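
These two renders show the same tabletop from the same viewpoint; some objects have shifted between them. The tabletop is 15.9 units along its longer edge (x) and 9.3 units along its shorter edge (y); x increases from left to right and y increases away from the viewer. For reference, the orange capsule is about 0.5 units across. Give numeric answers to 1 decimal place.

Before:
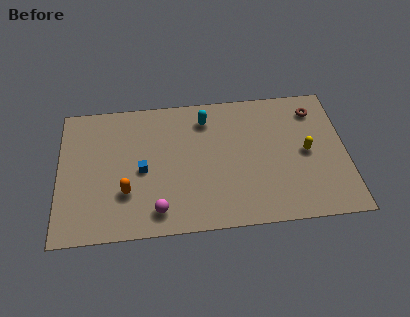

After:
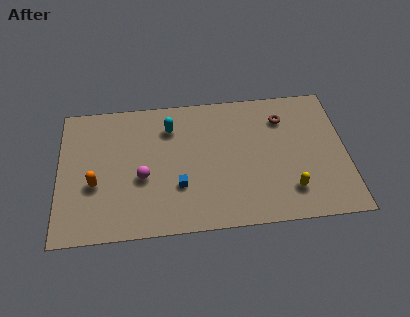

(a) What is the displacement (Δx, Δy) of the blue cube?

(2.0, -1.3)

The blue cube was at about (4.6, 4.3) and moved to about (6.6, 3.0).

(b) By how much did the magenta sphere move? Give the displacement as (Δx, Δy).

(-0.8, 2.3)

The magenta sphere started near (5.4, 1.5) and ended near (4.6, 3.8).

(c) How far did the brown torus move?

1.8

From (14.3, 7.5) to (12.5, 7.1), the brown torus covered √(1.8² + 0.4²) ≈ 1.8 units.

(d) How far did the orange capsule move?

1.8

The orange capsule was near (3.7, 2.9) before and (2.0, 3.6) after, so it travelled √(1.7² + 0.7²) ≈ 1.8 units.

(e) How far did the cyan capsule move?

2.0

The cyan capsule was near (8.2, 7.5) before and (6.2, 7.1) after, so it travelled √(2.0² + 0.4²) ≈ 2.0 units.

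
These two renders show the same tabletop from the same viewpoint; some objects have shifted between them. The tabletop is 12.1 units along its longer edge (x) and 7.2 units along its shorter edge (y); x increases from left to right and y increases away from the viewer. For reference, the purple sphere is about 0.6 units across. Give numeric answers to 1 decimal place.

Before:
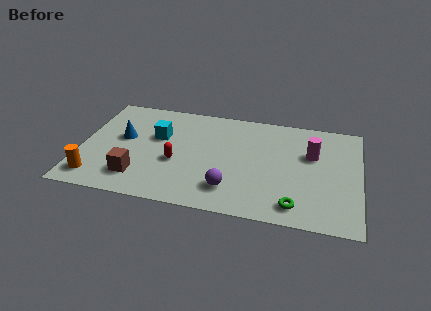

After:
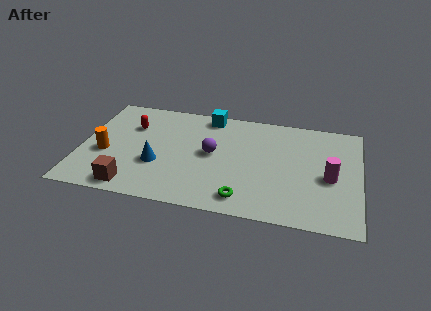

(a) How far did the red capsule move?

3.0

The red capsule was near (4.2, 2.9) before and (2.1, 5.0) after, so it travelled √(2.1² + 2.1²) ≈ 3.0 units.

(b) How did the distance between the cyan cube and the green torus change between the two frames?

-1.4

Before: roughly 7.0 units apart; after: 5.6. That's 1.4 units closer together.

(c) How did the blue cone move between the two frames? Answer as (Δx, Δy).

(1.6, -1.5)

From the two frames, the blue cone sits at roughly (1.8, 4.1) before and (3.4, 2.6) after.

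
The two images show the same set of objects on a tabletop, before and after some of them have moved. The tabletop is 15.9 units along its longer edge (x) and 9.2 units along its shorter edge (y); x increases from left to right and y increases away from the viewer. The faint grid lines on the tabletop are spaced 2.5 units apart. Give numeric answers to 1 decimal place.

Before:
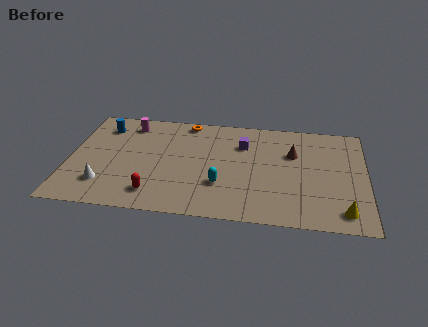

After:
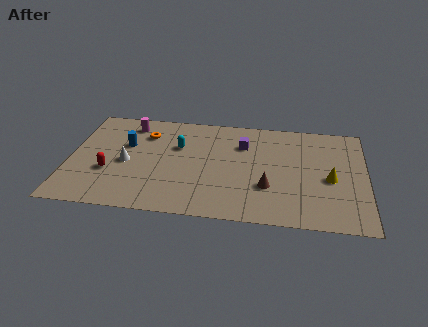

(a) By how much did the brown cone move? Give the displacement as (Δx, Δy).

(-1.3, -3.1)

The brown cone started near (12.0, 6.1) and ended near (10.7, 3.0).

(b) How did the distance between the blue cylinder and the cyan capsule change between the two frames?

-5.0

Before: roughly 7.8 units apart; after: 2.8. That's 5.0 units closer together.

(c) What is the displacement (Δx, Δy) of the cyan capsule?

(-2.4, 3.1)

The cyan capsule started near (8.2, 2.9) and ended near (5.8, 6.0).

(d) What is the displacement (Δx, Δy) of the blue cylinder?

(1.3, -1.5)

The blue cylinder was at about (1.7, 7.3) and moved to about (3.0, 5.8).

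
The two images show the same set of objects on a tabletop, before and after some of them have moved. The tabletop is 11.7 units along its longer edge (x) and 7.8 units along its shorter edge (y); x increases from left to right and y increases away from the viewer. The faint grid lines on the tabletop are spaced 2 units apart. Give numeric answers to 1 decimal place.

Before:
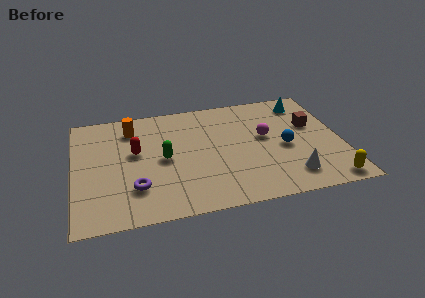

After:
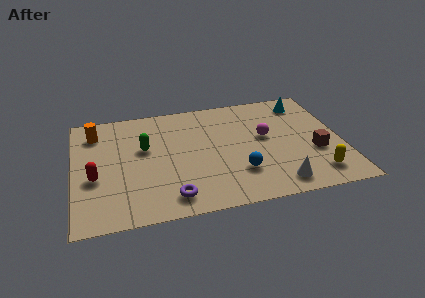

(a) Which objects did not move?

the cyan cone and the magenta sphere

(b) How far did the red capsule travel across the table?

2.3

From (2.7, 4.5) to (0.9, 3.1), the red capsule covered √(1.8² + 1.4²) ≈ 2.3 units.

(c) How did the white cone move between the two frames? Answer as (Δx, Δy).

(-0.6, -0.4)

The white cone was at about (9.3, 1.5) and moved to about (8.7, 1.1).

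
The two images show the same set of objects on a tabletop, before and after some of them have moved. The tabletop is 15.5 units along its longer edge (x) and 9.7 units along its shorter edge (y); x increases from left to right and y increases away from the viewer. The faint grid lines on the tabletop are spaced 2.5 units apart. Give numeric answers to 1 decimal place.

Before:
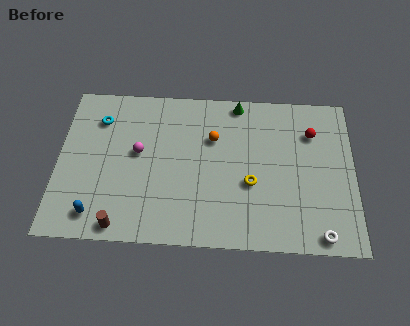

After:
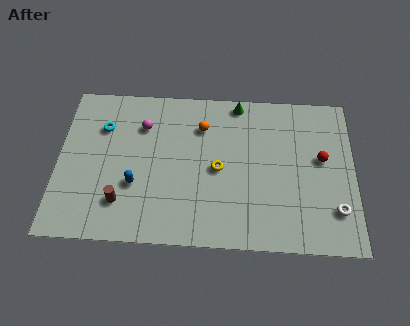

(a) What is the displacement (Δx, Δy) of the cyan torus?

(0.2, -0.5)

The cyan torus was at about (2.1, 7.4) and moved to about (2.3, 6.9).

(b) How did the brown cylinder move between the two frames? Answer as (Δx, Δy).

(0.0, 1.4)

The brown cylinder started near (3.4, 0.9) and ended near (3.4, 2.3).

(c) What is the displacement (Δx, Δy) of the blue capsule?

(2.0, 1.9)

From the two frames, the blue capsule sits at roughly (2.1, 1.5) before and (4.1, 3.4) after.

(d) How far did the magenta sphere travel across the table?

1.7

The magenta sphere moved from about (4.2, 5.4) to (4.4, 7.1), a distance of √(0.2² + 1.7²) ≈ 1.7.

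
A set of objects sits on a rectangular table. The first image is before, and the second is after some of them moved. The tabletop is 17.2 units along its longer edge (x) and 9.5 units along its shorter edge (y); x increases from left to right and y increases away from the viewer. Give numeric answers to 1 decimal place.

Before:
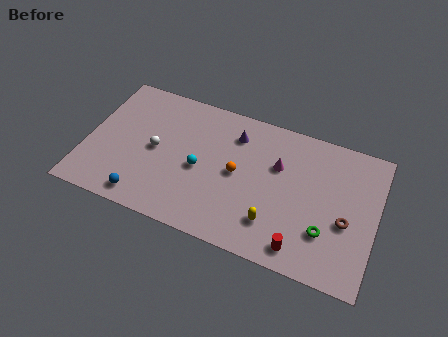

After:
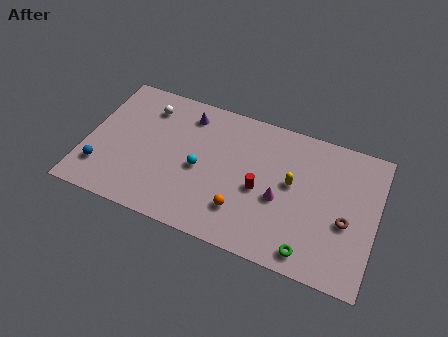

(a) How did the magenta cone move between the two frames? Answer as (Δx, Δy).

(0.3, -2.2)

From the two frames, the magenta cone sits at roughly (11.3, 6.2) before and (11.6, 4.0) after.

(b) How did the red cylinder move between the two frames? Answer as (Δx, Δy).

(-2.7, 2.9)

The red cylinder was at about (13.1, 1.3) and moved to about (10.4, 4.2).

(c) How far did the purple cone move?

2.9

The purple cone moved from about (8.6, 7.4) to (5.7, 7.8), a distance of √(2.9² + 0.4²) ≈ 2.9.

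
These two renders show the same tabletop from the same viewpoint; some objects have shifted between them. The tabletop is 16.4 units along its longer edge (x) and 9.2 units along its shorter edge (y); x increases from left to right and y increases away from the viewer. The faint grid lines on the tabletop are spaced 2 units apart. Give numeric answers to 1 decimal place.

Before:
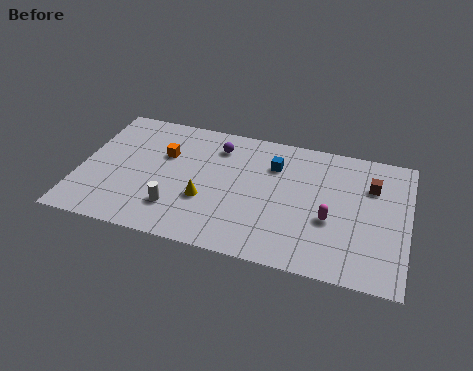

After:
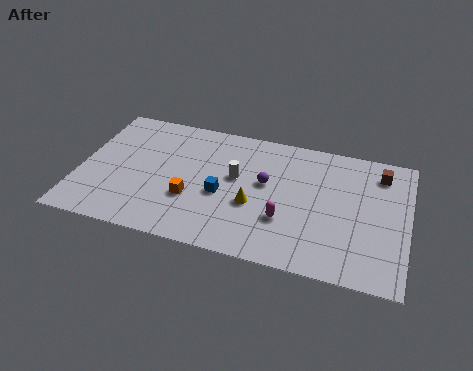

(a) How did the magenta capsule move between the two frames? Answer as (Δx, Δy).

(-2.2, -0.6)

From the two frames, the magenta capsule sits at roughly (12.6, 3.6) before and (10.4, 3.0) after.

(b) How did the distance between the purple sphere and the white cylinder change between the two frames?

-3.8

The distance was about 5.3 in the first image and 1.5 in the second, so they moved 3.8 units closer together.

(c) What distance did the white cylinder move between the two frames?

4.1

From (5.0, 2.3) to (7.8, 5.3), the white cylinder covered √(2.8² + 3.0²) ≈ 4.1 units.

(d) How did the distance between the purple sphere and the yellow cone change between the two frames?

-2.2

Before: roughly 4.0 units apart; after: 1.8. That's 2.2 units closer together.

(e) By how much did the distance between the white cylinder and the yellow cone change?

+0.3

Before: roughly 1.7 units apart; after: 2.0. That's 0.3 units further apart.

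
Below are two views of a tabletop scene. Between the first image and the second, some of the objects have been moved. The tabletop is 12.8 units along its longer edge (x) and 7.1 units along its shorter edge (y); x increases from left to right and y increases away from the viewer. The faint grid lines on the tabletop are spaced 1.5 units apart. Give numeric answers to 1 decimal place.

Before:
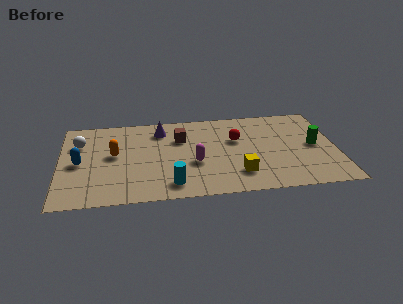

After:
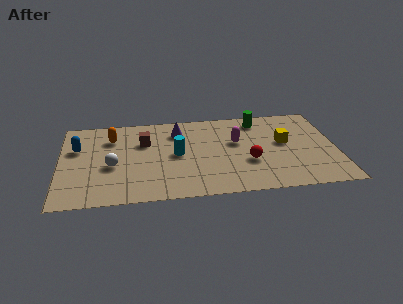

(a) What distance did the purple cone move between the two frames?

0.8

The purple cone moved from about (4.7, 5.7) to (5.5, 5.5), a distance of √(0.8² + 0.2²) ≈ 0.8.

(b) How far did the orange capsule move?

1.4

From (2.5, 3.9) to (2.4, 5.3), the orange capsule covered √(0.1² + 1.4²) ≈ 1.4 units.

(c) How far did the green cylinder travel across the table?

3.5

The green cylinder moved from about (11.8, 3.6) to (9.3, 6.0), a distance of √(2.5² + 2.4²) ≈ 3.5.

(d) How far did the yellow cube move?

3.2

From (8.2, 1.7) to (10.4, 4.0), the yellow cube covered √(2.2² + 2.3²) ≈ 3.2 units.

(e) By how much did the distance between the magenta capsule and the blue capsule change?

+2.1

Before: roughly 5.3 units apart; after: 7.4. That's 2.1 units further apart.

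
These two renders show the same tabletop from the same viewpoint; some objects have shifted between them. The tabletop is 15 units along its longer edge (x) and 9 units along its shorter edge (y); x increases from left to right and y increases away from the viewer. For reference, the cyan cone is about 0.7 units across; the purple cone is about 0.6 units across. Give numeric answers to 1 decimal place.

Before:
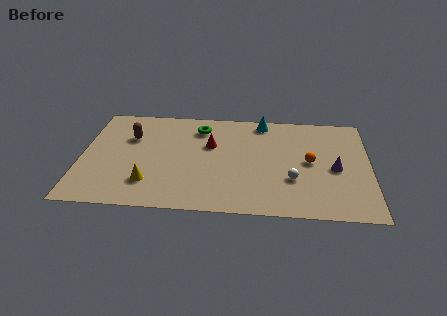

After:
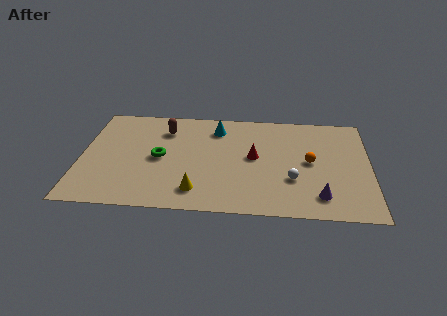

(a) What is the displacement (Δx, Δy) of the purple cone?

(-0.8, -2.4)

The purple cone was at about (13.2, 4.1) and moved to about (12.4, 1.7).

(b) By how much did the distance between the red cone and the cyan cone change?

-0.4

They were about 3.5 units apart before and 3.1 after — 0.4 units closer together.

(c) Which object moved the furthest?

the green torus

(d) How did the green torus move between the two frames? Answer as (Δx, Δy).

(-2.0, -2.8)

The green torus started near (6.1, 7.2) and ended near (4.1, 4.4).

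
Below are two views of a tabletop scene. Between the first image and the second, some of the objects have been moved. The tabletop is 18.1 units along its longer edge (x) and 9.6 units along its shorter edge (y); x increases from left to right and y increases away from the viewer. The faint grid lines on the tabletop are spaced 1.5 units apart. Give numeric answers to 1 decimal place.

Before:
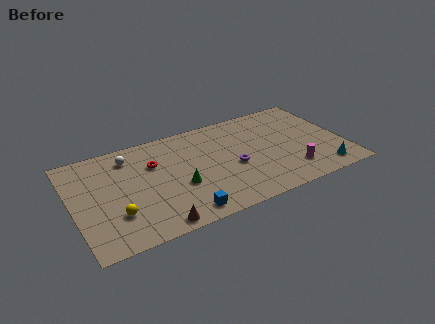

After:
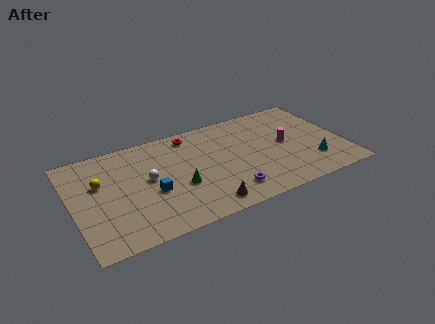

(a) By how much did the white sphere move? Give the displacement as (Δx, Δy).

(1.0, -2.6)

The white sphere was at about (4.0, 7.8) and moved to about (5.0, 5.2).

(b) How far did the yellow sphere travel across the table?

3.4

From (2.6, 2.8) to (1.9, 6.1), the yellow sphere covered √(0.7² + 3.3²) ≈ 3.4 units.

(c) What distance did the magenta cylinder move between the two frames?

2.8

From (14.3, 2.2) to (14.3, 5.0), the magenta cylinder covered √(0.0² + 2.8²) ≈ 2.8 units.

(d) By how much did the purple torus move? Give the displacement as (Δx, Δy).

(-0.6, -2.2)

The purple torus started near (10.6, 4.1) and ended near (10.0, 1.9).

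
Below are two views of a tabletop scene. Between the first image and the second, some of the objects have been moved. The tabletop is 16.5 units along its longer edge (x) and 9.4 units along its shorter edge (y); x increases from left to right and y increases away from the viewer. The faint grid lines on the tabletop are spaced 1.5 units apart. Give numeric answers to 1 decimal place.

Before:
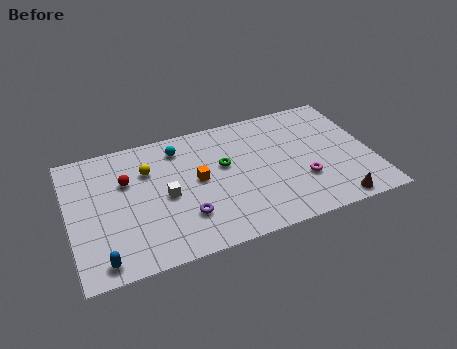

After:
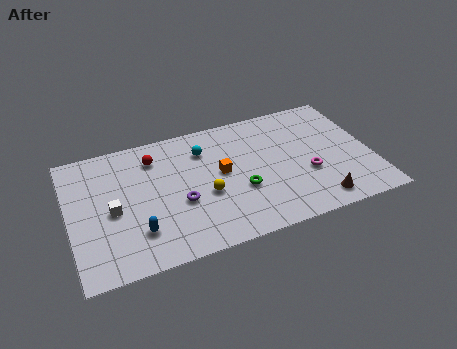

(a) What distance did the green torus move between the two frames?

2.2

From (8.5, 5.6) to (9.2, 3.5), the green torus covered √(0.7² + 2.1²) ≈ 2.2 units.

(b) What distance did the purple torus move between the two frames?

1.1

The purple torus moved from about (6.1, 2.6) to (5.9, 3.7), a distance of √(0.2² + 1.1²) ≈ 1.1.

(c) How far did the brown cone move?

1.0

From (14.1, 0.9) to (13.2, 1.3), the brown cone covered √(0.9² + 0.4²) ≈ 1.0 units.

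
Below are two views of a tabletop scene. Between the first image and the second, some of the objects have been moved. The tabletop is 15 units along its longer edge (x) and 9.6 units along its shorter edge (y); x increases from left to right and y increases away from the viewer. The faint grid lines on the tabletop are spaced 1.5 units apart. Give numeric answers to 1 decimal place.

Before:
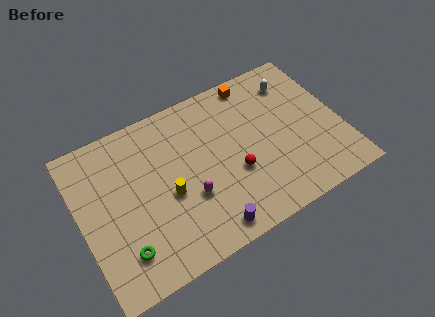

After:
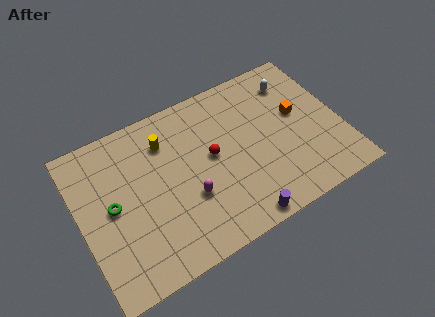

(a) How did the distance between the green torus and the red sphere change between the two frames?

-1.1

They were about 6.9 units apart before and 5.8 after — 1.1 units closer together.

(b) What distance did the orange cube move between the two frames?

3.7

The orange cube moved from about (10.6, 8.6) to (12.7, 5.5), a distance of √(2.1² + 3.1²) ≈ 3.7.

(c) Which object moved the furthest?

the orange cube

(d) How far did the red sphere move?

1.9

The red sphere was near (8.7, 3.6) before and (7.6, 5.2) after, so it travelled √(1.1² + 1.6²) ≈ 1.9 units.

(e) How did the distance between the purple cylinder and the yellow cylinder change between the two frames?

+3.8

They were about 3.5 units apart before and 7.3 after — 3.8 units further apart.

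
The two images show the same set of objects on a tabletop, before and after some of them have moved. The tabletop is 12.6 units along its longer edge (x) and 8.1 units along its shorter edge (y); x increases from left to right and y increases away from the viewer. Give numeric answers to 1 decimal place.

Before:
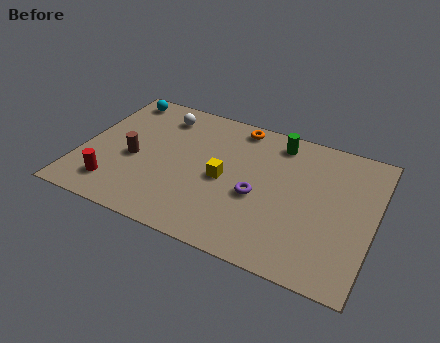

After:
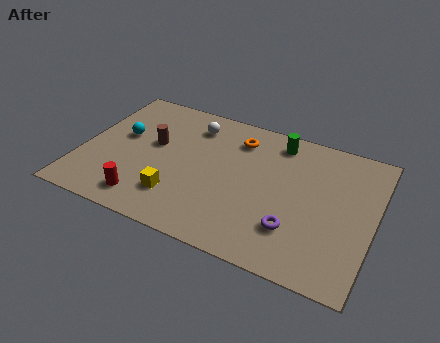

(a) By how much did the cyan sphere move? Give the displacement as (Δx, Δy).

(0.5, -2.4)

The cyan sphere started near (1.1, 7.1) and ended near (1.6, 4.7).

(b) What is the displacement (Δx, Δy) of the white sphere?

(1.4, -0.1)

From the two frames, the white sphere sits at roughly (3.1, 6.6) before and (4.5, 6.5) after.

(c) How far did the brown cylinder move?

1.4

From (2.3, 3.5) to (3.0, 4.7), the brown cylinder covered √(0.7² + 1.2²) ≈ 1.4 units.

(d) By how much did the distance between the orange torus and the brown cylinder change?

-1.6

They were about 5.5 units apart before and 3.9 after — 1.6 units closer together.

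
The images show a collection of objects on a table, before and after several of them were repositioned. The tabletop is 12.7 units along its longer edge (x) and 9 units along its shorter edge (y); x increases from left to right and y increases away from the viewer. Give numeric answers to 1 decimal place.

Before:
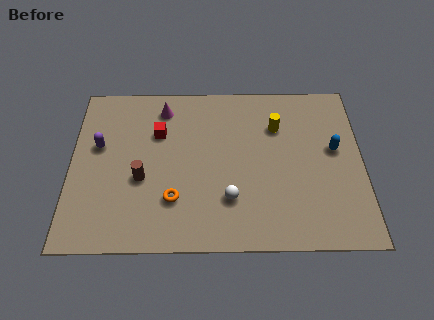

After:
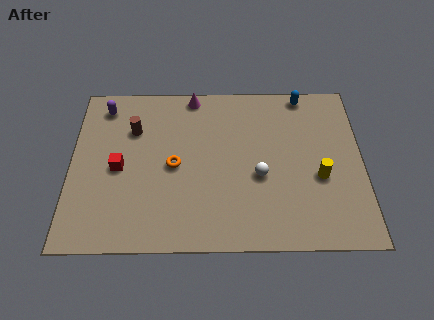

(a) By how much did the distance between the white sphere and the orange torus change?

+1.3

They were about 2.4 units apart before and 3.7 after — 1.3 units further apart.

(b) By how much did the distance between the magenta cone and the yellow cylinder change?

+2.1

Before: roughly 5.1 units apart; after: 7.2. That's 2.1 units further apart.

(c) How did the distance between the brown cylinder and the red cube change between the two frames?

-0.4

They were about 2.6 units apart before and 2.2 after — 0.4 units closer together.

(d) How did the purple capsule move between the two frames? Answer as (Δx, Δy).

(0.2, 2.2)

The purple capsule started near (1.2, 5.4) and ended near (1.4, 7.6).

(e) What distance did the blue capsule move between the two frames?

3.4

The blue capsule was near (11.5, 5.1) before and (10.2, 8.2) after, so it travelled √(1.3² + 3.1²) ≈ 3.4 units.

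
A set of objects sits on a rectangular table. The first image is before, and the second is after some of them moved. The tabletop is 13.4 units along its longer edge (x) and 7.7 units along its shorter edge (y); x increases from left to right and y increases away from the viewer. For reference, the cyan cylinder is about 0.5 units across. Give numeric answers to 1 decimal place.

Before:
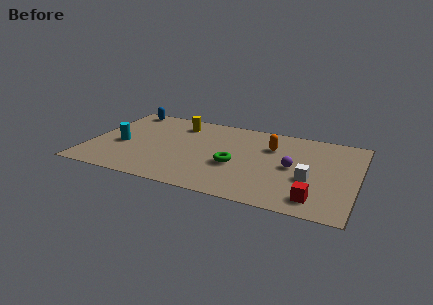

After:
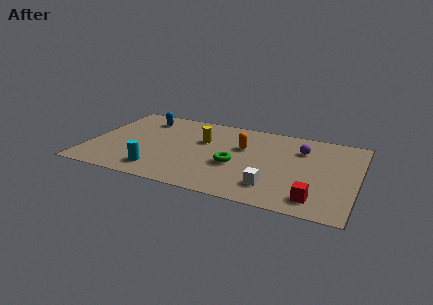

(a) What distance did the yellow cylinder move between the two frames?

1.9

The yellow cylinder moved from about (4.2, 6.2) to (5.6, 4.9), a distance of √(1.4² + 1.3²) ≈ 1.9.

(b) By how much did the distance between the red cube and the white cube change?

+0.4

The distance was about 1.7 in the first image and 2.1 in the second, so they moved 0.4 units further apart.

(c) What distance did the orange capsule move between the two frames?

1.5

The orange capsule was near (9.0, 5.4) before and (7.6, 4.9) after, so it travelled √(1.4² + 0.5²) ≈ 1.5 units.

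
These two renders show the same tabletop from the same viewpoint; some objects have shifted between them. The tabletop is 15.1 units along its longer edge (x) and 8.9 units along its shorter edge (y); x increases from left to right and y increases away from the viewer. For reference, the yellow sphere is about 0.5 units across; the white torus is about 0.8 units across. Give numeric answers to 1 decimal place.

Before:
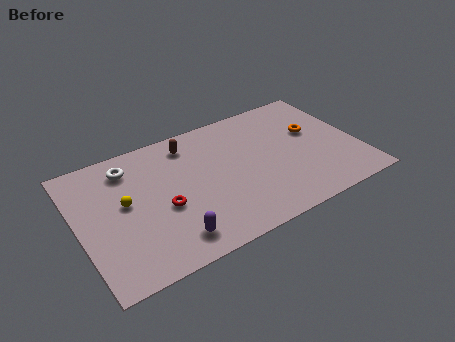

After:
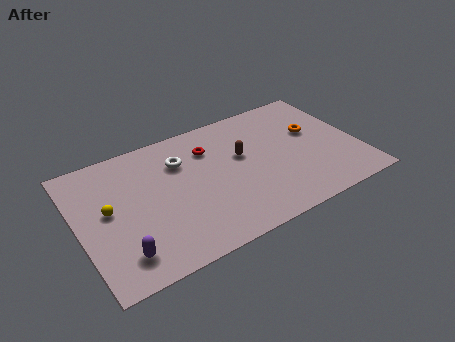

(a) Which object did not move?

the orange torus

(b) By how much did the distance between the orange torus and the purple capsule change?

+2.3

Before: roughly 9.3 units apart; after: 11.6. That's 2.3 units further apart.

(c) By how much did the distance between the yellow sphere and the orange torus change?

+0.9

The distance was about 10.4 in the first image and 11.3 in the second, so they moved 0.9 units further apart.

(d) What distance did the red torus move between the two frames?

4.1

From (4.4, 3.7) to (7.3, 6.6), the red torus covered √(2.9² + 2.9²) ≈ 4.1 units.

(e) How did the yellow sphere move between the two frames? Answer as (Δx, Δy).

(-0.9, -0.1)

From the two frames, the yellow sphere sits at roughly (2.5, 4.9) before and (1.6, 4.8) after.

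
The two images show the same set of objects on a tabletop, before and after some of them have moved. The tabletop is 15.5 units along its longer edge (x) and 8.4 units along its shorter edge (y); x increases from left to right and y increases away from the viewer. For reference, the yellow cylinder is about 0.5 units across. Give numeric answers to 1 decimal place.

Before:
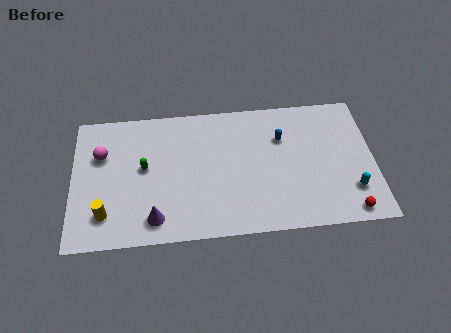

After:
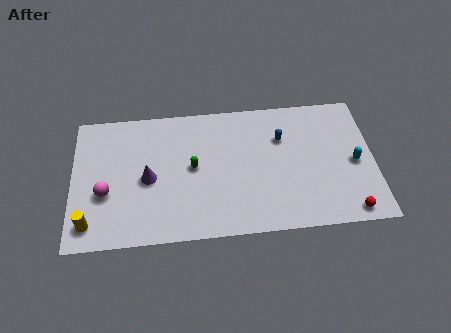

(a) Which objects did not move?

the blue capsule and the red sphere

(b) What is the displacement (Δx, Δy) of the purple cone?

(-0.3, 2.5)

From the two frames, the purple cone sits at roughly (4.2, 1.4) before and (3.9, 3.9) after.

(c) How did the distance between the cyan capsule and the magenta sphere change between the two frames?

-0.4

Before: roughly 13.2 units apart; after: 12.8. That's 0.4 units closer together.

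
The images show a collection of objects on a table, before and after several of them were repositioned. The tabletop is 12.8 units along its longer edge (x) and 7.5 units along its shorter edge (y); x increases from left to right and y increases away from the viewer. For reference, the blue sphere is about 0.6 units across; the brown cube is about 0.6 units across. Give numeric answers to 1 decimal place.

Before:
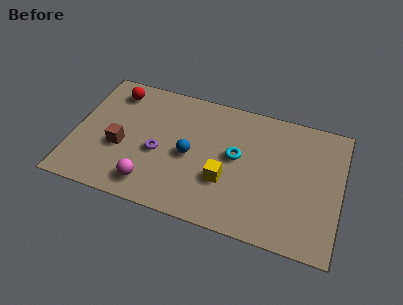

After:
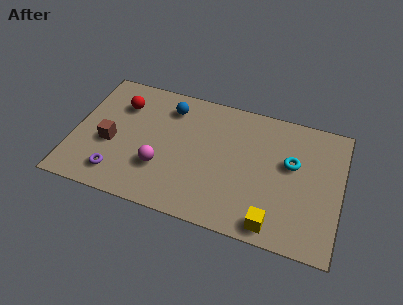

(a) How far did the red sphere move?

0.8

The red sphere was near (1.7, 6.2) before and (2.1, 5.5) after, so it travelled √(0.4² + 0.7²) ≈ 0.8 units.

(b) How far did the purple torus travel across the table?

2.5

The purple torus moved from about (4.1, 3.2) to (2.3, 1.4), a distance of √(1.8² + 1.8²) ≈ 2.5.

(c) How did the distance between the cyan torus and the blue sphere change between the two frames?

+3.9

They were about 2.3 units apart before and 6.2 after — 3.9 units further apart.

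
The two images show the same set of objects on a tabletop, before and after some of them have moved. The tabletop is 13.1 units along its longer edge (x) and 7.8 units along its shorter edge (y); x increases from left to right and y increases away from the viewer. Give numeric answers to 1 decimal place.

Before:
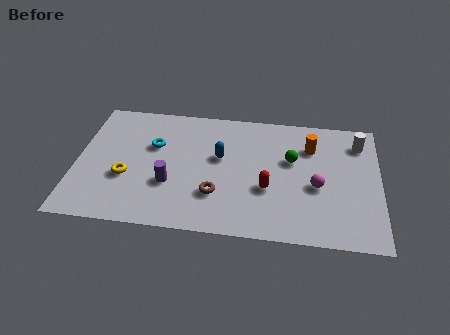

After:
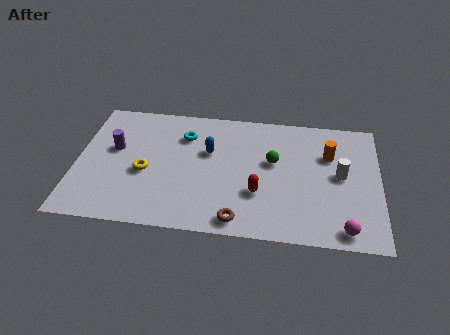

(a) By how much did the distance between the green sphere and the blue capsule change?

-0.3

Before: roughly 3.1 units apart; after: 2.8. That's 0.3 units closer together.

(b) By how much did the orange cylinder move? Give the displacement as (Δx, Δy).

(0.8, -0.4)

The orange cylinder started near (10.1, 5.7) and ended near (10.9, 5.3).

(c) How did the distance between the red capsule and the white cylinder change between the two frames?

-1.3

Before: roughly 5.1 units apart; after: 3.8. That's 1.3 units closer together.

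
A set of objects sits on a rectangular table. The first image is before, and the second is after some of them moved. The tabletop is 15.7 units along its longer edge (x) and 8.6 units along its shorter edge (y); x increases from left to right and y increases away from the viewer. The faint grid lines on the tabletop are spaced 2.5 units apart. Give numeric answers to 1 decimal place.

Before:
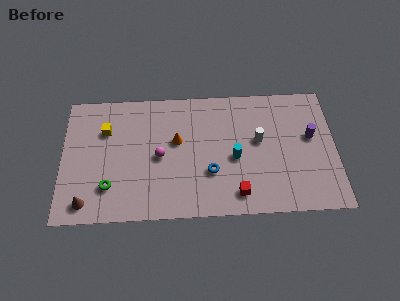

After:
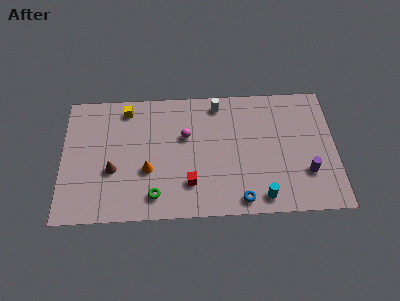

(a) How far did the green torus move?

2.7

The green torus was near (2.7, 2.2) before and (5.3, 1.5) after, so it travelled √(2.6² + 0.7²) ≈ 2.7 units.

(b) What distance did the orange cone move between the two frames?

2.5

The orange cone was near (6.6, 5.1) before and (4.9, 3.2) after, so it travelled √(1.7² + 1.9²) ≈ 2.5 units.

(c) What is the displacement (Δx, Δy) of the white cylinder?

(-2.3, 2.6)

The white cylinder was at about (11.3, 4.9) and moved to about (9.0, 7.5).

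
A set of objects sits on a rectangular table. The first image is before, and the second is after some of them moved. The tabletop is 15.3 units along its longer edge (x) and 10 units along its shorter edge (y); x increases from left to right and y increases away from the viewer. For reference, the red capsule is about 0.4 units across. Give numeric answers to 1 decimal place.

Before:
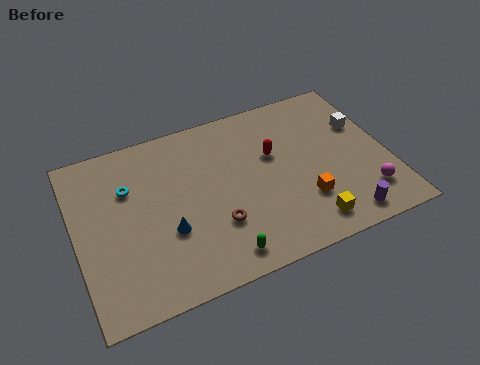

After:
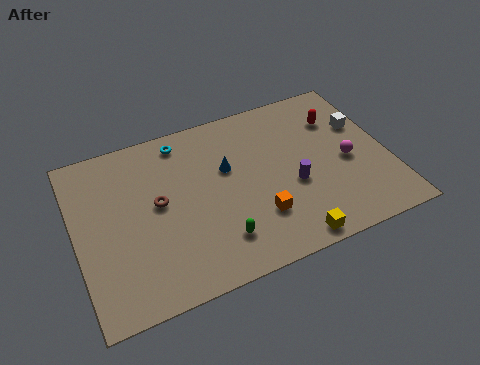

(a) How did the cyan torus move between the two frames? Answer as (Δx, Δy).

(2.8, 1.9)

The cyan torus started near (2.7, 6.8) and ended near (5.5, 8.7).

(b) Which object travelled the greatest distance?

the blue cone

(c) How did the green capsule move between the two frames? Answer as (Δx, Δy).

(0.0, 0.9)

From the two frames, the green capsule sits at roughly (6.6, 1.3) before and (6.6, 2.2) after.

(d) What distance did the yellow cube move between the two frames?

1.2

The yellow cube was near (10.9, 1.5) before and (9.9, 0.9) after, so it travelled √(1.0² + 0.6²) ≈ 1.2 units.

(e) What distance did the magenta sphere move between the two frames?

2.4

The magenta sphere was near (13.9, 2.2) before and (13.3, 4.5) after, so it travelled √(0.6² + 2.3²) ≈ 2.4 units.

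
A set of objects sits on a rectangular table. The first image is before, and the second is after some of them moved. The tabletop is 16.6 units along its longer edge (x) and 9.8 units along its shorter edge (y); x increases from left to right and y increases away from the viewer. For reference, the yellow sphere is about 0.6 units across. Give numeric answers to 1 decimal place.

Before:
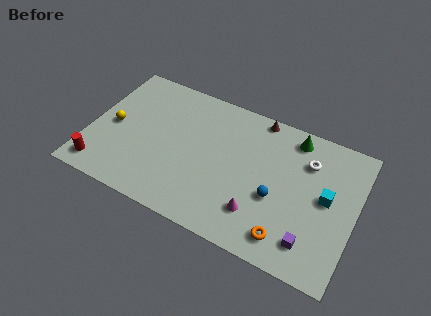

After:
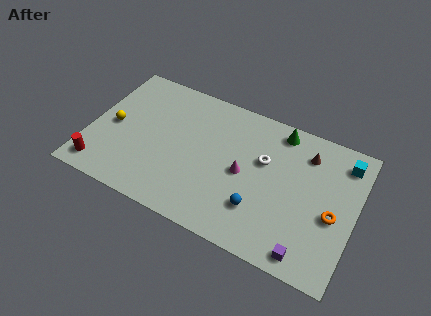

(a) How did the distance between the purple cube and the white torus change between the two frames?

+0.6

They were about 5.4 units apart before and 6.0 after — 0.6 units further apart.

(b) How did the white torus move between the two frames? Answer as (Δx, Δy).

(-2.6, -1.1)

The white torus started near (13.4, 7.2) and ended near (10.8, 6.1).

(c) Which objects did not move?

the yellow sphere and the red cylinder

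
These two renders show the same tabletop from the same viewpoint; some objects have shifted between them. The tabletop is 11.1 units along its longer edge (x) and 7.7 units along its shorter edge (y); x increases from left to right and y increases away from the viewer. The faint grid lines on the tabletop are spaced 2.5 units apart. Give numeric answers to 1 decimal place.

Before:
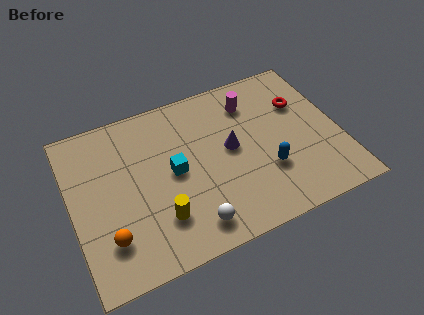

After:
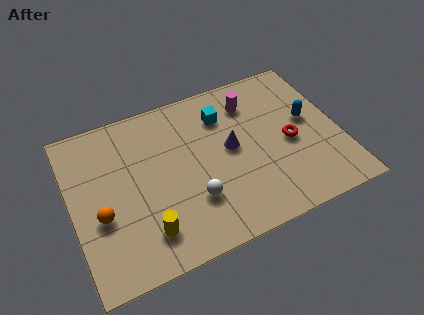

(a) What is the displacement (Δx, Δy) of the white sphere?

(0.2, 1.1)

From the two frames, the white sphere sits at roughly (4.6, 1.2) before and (4.8, 2.3) after.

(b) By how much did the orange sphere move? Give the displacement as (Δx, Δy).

(-0.2, 1.1)

The orange sphere started near (1.3, 1.9) and ended near (1.1, 3.0).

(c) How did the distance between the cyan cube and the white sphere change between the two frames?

+1.2

Before: roughly 2.7 units apart; after: 3.9. That's 1.2 units further apart.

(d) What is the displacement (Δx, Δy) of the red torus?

(-0.7, -1.7)

From the two frames, the red torus sits at roughly (9.7, 5.2) before and (9.0, 3.5) after.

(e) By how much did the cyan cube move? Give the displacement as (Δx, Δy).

(2.3, 1.9)

From the two frames, the cyan cube sits at roughly (4.2, 3.9) before and (6.5, 5.8) after.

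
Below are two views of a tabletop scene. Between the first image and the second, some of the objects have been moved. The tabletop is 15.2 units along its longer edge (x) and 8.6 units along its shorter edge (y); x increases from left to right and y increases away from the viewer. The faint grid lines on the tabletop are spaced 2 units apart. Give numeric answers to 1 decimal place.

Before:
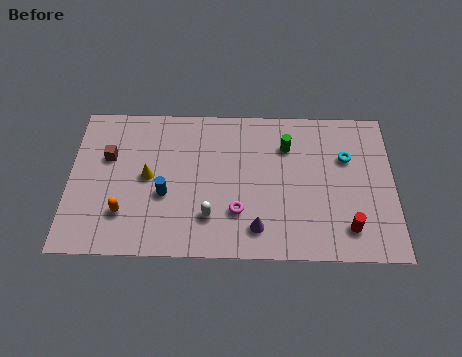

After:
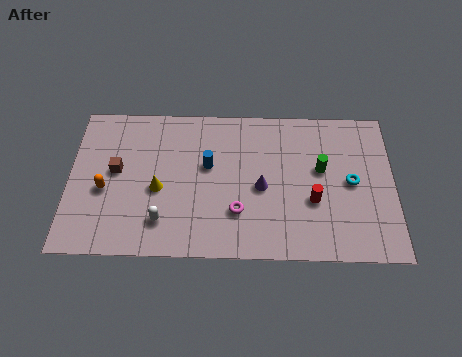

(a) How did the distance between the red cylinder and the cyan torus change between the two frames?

-1.9

They were about 4.0 units apart before and 2.1 after — 1.9 units closer together.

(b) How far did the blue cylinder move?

2.6

The blue cylinder was near (4.5, 3.4) before and (6.5, 5.1) after, so it travelled √(2.0² + 1.7²) ≈ 2.6 units.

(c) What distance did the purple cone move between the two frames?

2.3

From (8.8, 1.6) to (9.0, 3.9), the purple cone covered √(0.2² + 2.3²) ≈ 2.3 units.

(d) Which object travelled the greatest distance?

the blue cylinder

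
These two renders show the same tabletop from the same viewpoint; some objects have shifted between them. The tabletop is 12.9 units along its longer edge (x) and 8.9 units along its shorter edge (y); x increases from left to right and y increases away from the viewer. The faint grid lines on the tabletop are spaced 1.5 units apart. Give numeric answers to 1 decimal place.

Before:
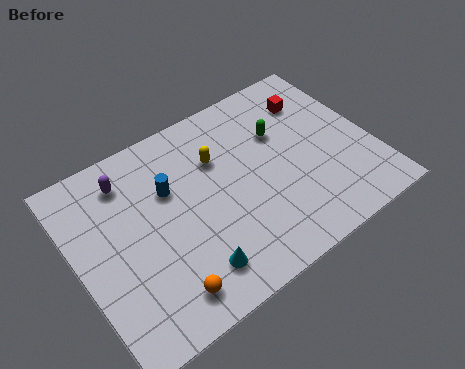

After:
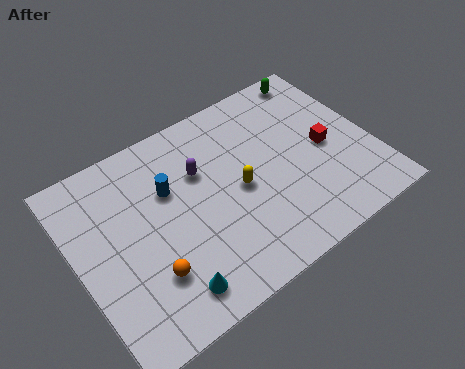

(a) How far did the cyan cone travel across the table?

1.1

The cyan cone was near (4.4, 1.7) before and (3.3, 1.4) after, so it travelled √(1.1² + 0.3²) ≈ 1.1 units.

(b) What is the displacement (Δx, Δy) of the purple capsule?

(3.0, -1.3)

The purple capsule was at about (2.6, 7.2) and moved to about (5.6, 5.9).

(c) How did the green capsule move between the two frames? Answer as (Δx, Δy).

(2.2, 2.1)

From the two frames, the green capsule sits at roughly (9.2, 5.9) before and (11.4, 8.0) after.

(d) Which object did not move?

the blue cylinder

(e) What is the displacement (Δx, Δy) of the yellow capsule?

(0.6, -1.9)

The yellow capsule started near (6.4, 6.1) and ended near (7.0, 4.2).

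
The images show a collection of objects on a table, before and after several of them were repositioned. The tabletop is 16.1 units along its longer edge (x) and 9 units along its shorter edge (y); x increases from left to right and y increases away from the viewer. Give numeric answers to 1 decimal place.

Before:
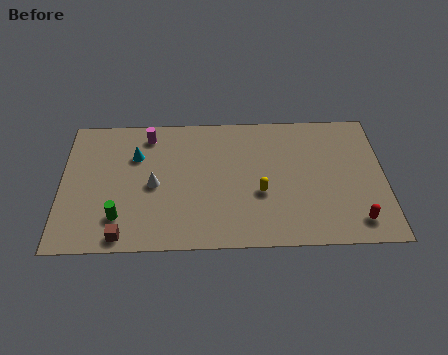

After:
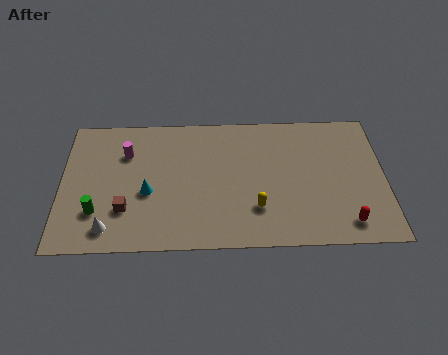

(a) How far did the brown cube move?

1.7

The brown cube moved from about (3.1, 0.9) to (3.2, 2.6), a distance of √(0.1² + 1.7²) ≈ 1.7.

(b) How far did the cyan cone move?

2.6

The cyan cone was near (3.7, 6.2) before and (4.3, 3.7) after, so it travelled √(0.6² + 2.5²) ≈ 2.6 units.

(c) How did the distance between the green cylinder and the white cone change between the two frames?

-1.4

The distance was about 2.7 in the first image and 1.3 in the second, so they moved 1.4 units closer together.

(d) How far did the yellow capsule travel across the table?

1.0

From (9.9, 3.5) to (9.7, 2.5), the yellow capsule covered √(0.2² + 1.0²) ≈ 1.0 units.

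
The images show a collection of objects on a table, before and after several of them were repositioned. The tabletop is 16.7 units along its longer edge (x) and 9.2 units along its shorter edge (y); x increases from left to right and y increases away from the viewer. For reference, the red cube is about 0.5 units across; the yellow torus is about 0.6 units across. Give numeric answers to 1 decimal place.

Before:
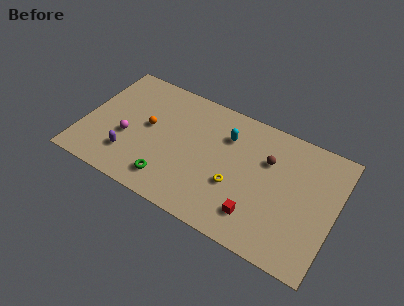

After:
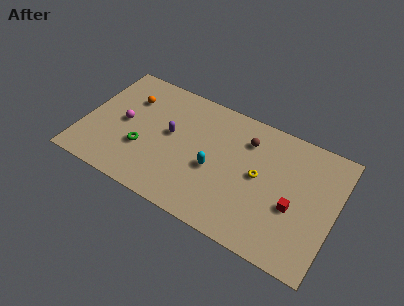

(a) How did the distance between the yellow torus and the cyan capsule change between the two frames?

-0.4

The distance was about 3.4 in the first image and 3.0 in the second, so they moved 0.4 units closer together.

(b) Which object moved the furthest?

the purple capsule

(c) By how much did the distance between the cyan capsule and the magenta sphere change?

-0.8

They were about 7.0 units apart before and 6.2 after — 0.8 units closer together.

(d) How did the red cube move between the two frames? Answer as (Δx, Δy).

(2.2, 1.7)

The red cube started near (11.9, 2.0) and ended near (14.1, 3.7).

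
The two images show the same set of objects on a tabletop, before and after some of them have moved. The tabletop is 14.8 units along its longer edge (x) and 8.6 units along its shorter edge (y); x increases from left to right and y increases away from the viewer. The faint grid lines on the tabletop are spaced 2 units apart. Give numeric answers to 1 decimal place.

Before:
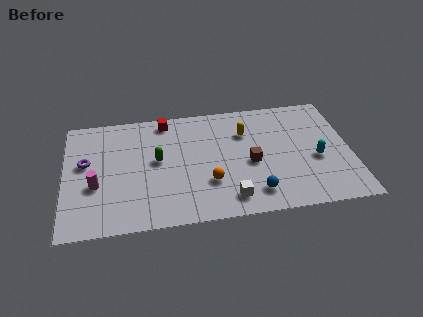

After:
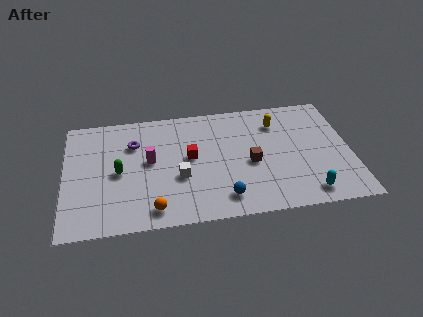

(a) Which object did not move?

the brown cube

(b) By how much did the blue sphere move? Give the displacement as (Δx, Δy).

(-1.6, -0.1)

From the two frames, the blue sphere sits at roughly (9.7, 1.6) before and (8.1, 1.5) after.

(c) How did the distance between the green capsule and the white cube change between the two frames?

-1.7

Before: roughly 4.9 units apart; after: 3.2. That's 1.7 units closer together.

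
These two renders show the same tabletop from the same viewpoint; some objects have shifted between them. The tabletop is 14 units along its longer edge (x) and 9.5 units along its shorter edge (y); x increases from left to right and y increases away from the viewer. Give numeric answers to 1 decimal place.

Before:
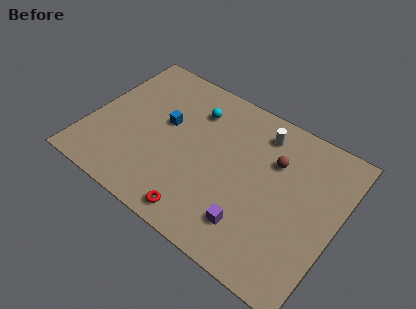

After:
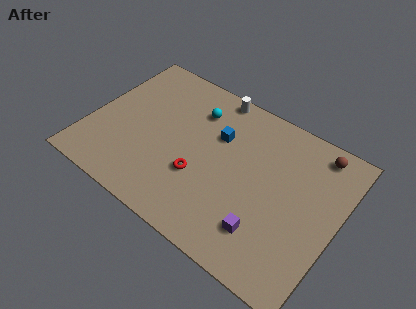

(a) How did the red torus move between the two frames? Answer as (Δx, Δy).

(-0.5, 2.2)

The red torus was at about (7.0, 1.1) and moved to about (6.5, 3.3).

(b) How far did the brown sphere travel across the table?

2.8

The brown sphere moved from about (10.2, 6.5) to (12.3, 8.3), a distance of √(2.1² + 1.8²) ≈ 2.8.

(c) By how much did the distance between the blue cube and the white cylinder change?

-3.1

Before: roughly 5.6 units apart; after: 2.5. That's 3.1 units closer together.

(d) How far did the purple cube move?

0.8

The purple cube was near (9.7, 2.1) before and (10.5, 2.2) after, so it travelled √(0.8² + 0.1²) ≈ 0.8 units.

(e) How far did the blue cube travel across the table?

3.0

From (4.1, 5.5) to (7.0, 6.3), the blue cube covered √(2.9² + 0.8²) ≈ 3.0 units.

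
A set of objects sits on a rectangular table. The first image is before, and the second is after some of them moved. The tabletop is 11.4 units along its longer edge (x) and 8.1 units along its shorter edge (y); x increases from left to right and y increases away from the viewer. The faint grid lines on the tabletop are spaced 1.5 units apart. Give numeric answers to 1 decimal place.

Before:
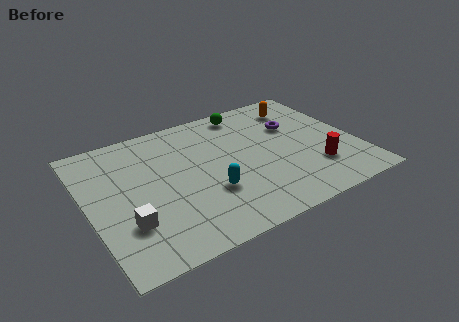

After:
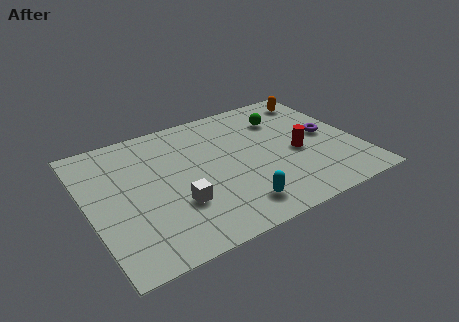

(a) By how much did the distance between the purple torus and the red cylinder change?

-1.6

The distance was about 3.1 in the first image and 1.5 in the second, so they moved 1.6 units closer together.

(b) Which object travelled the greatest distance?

the white cube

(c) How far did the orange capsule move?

0.9

The orange capsule was near (9.5, 6.5) before and (10.3, 6.8) after, so it travelled √(0.8² + 0.3²) ≈ 0.9 units.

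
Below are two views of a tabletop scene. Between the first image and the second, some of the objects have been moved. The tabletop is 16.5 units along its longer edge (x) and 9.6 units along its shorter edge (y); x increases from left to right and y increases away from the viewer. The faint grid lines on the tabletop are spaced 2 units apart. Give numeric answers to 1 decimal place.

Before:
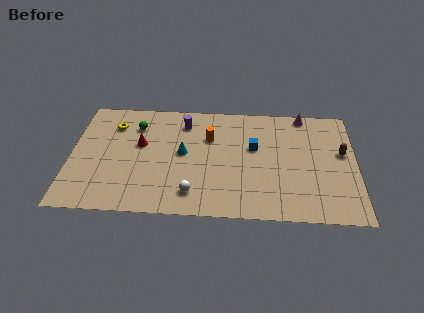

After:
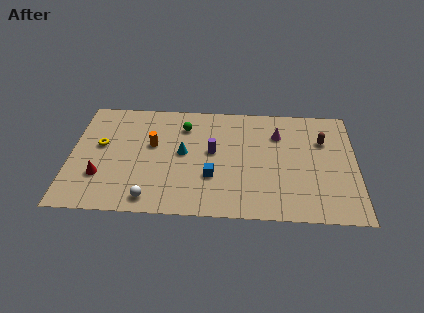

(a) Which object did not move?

the cyan cone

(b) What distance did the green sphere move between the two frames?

2.8

The green sphere was near (3.7, 7.3) before and (6.5, 7.4) after, so it travelled √(2.8² + 0.1²) ≈ 2.8 units.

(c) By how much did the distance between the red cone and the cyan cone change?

+2.6

The distance was about 2.6 in the first image and 5.2 in the second, so they moved 2.6 units further apart.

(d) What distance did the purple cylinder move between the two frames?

2.9

The purple cylinder was near (6.5, 7.7) before and (8.2, 5.3) after, so it travelled √(1.7² + 2.4²) ≈ 2.9 units.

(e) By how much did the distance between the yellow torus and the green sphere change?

+3.9

The distance was about 1.3 in the first image and 5.2 in the second, so they moved 3.9 units further apart.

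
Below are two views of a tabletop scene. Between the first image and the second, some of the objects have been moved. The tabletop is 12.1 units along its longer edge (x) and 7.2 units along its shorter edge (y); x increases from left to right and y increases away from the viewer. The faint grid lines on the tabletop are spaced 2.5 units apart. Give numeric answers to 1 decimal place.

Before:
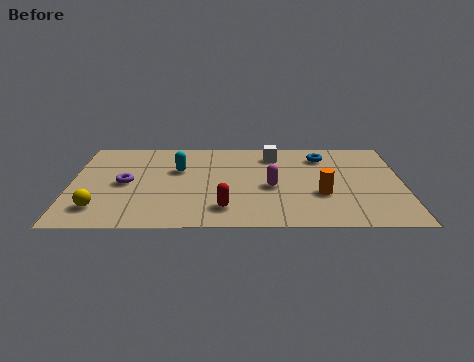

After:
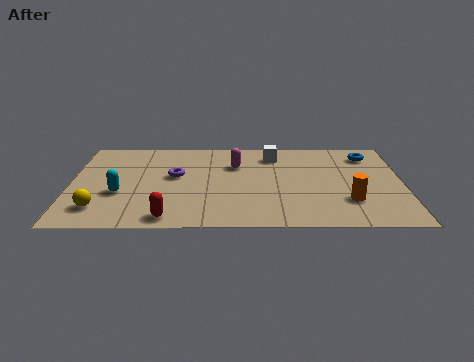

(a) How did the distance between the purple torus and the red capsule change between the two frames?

-0.8

The distance was about 4.1 in the first image and 3.3 in the second, so they moved 0.8 units closer together.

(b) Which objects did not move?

the yellow sphere and the white cube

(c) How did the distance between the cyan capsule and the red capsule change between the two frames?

-0.9

Before: roughly 3.5 units apart; after: 2.6. That's 0.9 units closer together.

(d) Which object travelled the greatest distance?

the cyan capsule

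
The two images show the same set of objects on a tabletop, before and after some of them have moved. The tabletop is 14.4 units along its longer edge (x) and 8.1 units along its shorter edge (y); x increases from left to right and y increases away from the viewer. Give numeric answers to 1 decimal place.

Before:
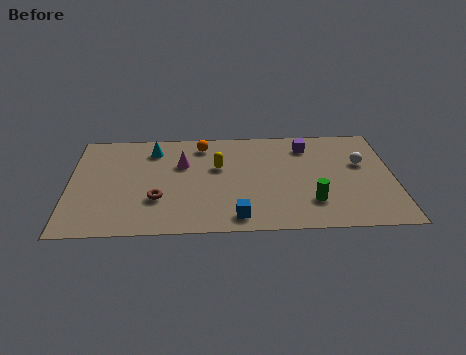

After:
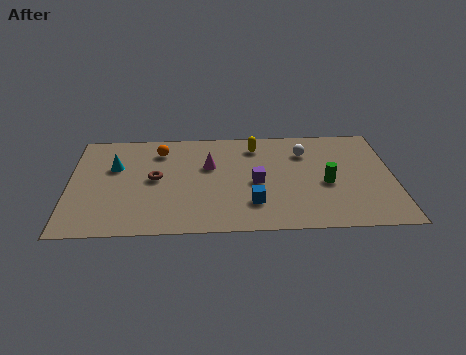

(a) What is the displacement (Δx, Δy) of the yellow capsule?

(1.7, 1.6)

The yellow capsule was at about (6.6, 5.0) and moved to about (8.3, 6.6).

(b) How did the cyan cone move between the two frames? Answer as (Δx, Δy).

(-1.7, -1.3)

From the two frames, the cyan cone sits at roughly (3.7, 6.5) before and (2.0, 5.2) after.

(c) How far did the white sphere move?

2.7

From (13.0, 5.0) to (10.5, 6.0), the white sphere covered √(2.5² + 1.0²) ≈ 2.7 units.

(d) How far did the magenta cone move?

1.2

The magenta cone moved from about (5.0, 5.3) to (6.2, 5.1), a distance of √(1.2² + 0.2²) ≈ 1.2.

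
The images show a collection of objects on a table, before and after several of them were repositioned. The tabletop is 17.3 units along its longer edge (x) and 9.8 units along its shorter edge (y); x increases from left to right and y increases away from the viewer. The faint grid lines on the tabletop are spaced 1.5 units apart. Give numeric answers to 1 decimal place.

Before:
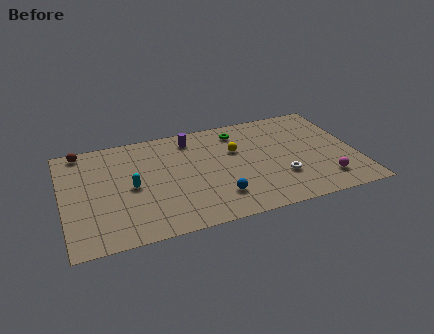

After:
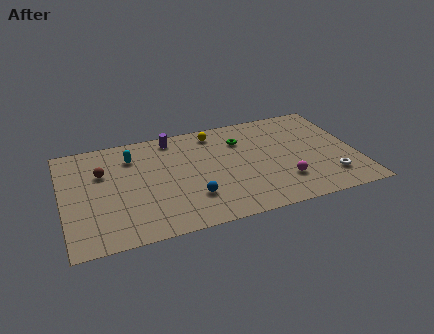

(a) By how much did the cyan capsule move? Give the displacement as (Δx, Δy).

(0.2, 2.8)

From the two frames, the cyan capsule sits at roughly (4.0, 4.7) before and (4.2, 7.5) after.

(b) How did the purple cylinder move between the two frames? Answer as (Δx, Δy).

(-1.1, 0.4)

The purple cylinder was at about (7.8, 8.2) and moved to about (6.7, 8.6).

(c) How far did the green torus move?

0.9

From (10.6, 8.1) to (10.7, 7.2), the green torus covered √(0.1² + 0.9²) ≈ 0.9 units.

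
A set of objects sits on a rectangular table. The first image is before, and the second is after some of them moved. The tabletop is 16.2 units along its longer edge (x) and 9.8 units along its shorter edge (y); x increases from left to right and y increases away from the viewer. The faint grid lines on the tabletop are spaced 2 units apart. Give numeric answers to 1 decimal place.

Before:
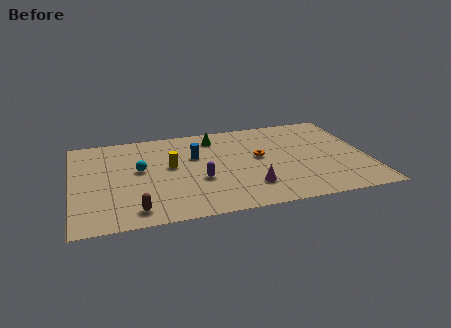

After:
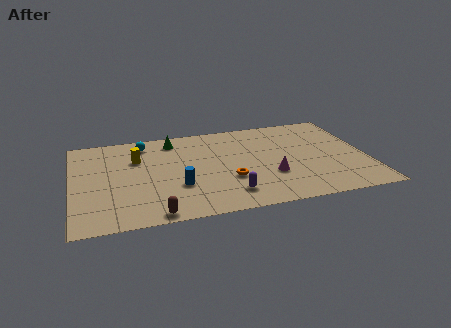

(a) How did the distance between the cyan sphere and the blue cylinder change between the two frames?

+2.0

Before: roughly 3.2 units apart; after: 5.2. That's 2.0 units further apart.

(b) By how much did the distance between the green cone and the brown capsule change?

-0.6

Before: roughly 8.2 units apart; after: 7.6. That's 0.6 units closer together.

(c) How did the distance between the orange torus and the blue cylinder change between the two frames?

-0.8

They were about 3.6 units apart before and 2.8 after — 0.8 units closer together.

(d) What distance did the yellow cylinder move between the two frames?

2.2

The yellow cylinder was near (5.4, 5.5) before and (3.6, 6.7) after, so it travelled √(1.8² + 1.2²) ≈ 2.2 units.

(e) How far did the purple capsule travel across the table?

2.3

The purple capsule moved from about (6.9, 3.7) to (8.4, 1.9), a distance of √(1.5² + 1.8²) ≈ 2.3.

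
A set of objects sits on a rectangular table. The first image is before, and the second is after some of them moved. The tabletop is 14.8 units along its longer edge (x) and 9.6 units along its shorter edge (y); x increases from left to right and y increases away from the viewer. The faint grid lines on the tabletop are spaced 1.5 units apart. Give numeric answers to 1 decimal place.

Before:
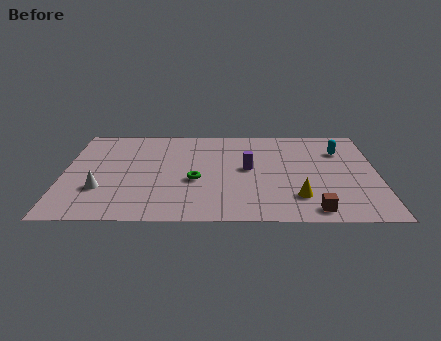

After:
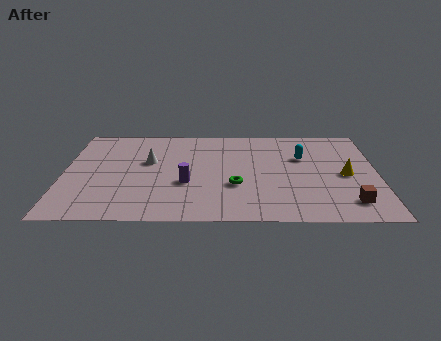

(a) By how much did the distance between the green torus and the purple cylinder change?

-0.5

They were about 2.8 units apart before and 2.3 after — 0.5 units closer together.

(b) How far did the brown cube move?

1.8

The brown cube moved from about (11.7, 1.1) to (13.4, 1.8), a distance of √(1.7² + 0.7²) ≈ 1.8.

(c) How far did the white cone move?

3.6

From (1.8, 3.0) to (4.0, 5.8), the white cone covered √(2.2² + 2.8²) ≈ 3.6 units.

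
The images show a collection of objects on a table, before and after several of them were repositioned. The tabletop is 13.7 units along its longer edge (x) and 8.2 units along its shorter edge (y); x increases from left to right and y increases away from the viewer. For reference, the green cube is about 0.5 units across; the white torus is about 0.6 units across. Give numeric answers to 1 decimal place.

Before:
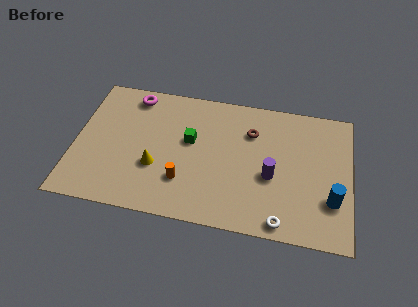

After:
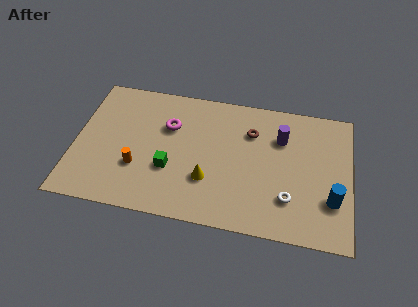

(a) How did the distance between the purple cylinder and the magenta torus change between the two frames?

-2.4

Before: roughly 8.0 units apart; after: 5.6. That's 2.4 units closer together.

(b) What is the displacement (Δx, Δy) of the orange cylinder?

(-2.3, 0.4)

The orange cylinder started near (5.5, 2.3) and ended near (3.2, 2.7).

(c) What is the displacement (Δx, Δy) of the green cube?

(-0.9, -1.9)

The green cube was at about (5.7, 4.8) and moved to about (4.8, 2.9).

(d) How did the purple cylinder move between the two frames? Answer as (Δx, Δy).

(0.4, 2.4)

The purple cylinder started near (9.8, 3.4) and ended near (10.2, 5.8).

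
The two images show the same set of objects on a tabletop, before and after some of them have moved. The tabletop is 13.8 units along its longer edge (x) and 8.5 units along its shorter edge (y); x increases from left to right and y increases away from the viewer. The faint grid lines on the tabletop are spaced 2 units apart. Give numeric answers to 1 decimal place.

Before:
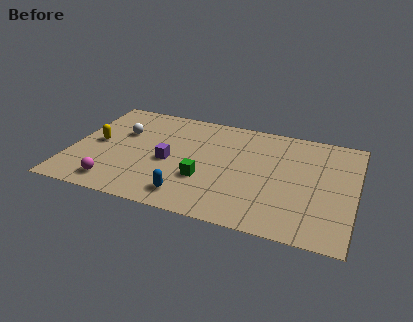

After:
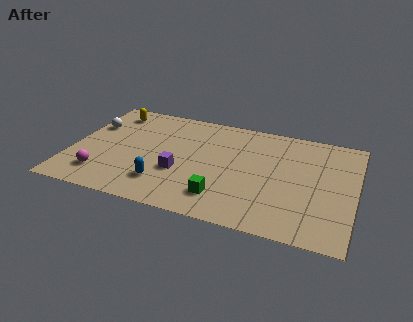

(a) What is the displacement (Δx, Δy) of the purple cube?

(0.6, -0.7)

The purple cube started near (4.8, 3.8) and ended near (5.4, 3.1).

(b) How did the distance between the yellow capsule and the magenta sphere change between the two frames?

+2.1

They were about 3.2 units apart before and 5.3 after — 2.1 units further apart.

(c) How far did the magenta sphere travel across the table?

0.9

From (2.4, 1.3) to (1.7, 1.8), the magenta sphere covered √(0.7² + 0.5²) ≈ 0.9 units.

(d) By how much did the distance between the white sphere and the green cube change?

+2.8

Before: roughly 5.0 units apart; after: 7.8. That's 2.8 units further apart.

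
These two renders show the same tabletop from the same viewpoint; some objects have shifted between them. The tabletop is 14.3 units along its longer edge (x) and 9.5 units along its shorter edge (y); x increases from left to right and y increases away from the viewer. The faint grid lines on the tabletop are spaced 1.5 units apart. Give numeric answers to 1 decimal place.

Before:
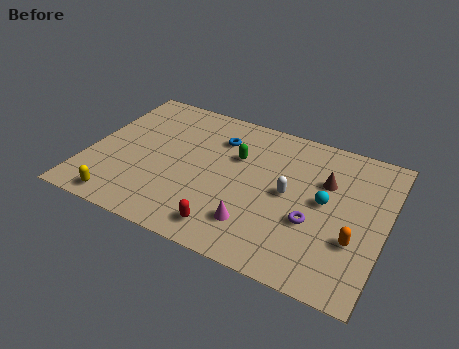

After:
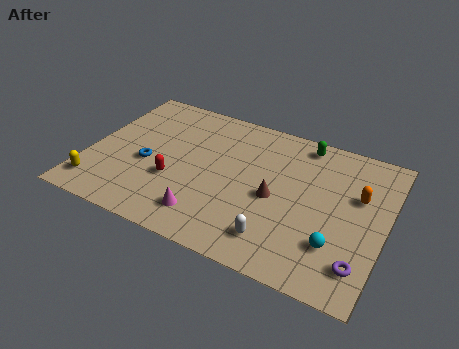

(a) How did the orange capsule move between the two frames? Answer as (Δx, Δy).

(-0.1, 2.8)

The orange capsule started near (13.0, 3.2) and ended near (12.9, 6.0).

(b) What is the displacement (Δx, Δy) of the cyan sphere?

(0.8, -2.4)

From the two frames, the cyan sphere sits at roughly (11.4, 5.0) before and (12.2, 2.6) after.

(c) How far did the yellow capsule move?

1.4

The yellow capsule moved from about (2.1, 1.0) to (0.8, 1.6), a distance of √(1.3² + 0.6²) ≈ 1.4.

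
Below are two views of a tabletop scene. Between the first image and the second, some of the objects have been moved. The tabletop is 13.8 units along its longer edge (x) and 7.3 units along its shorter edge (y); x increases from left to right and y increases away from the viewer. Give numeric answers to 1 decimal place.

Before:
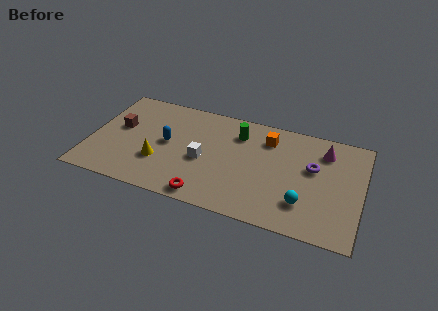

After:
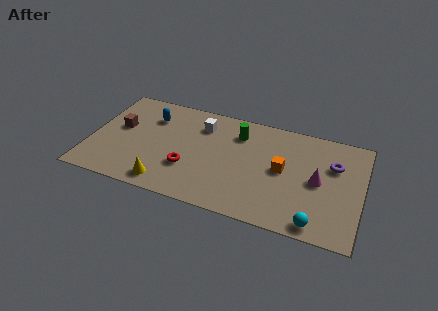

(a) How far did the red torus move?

1.9

The red torus moved from about (6.2, 0.8) to (5.1, 2.4), a distance of √(1.1² + 1.6²) ≈ 1.9.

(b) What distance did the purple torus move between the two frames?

1.1

The purple torus was near (11.3, 4.4) before and (12.3, 4.9) after, so it travelled √(1.0² + 0.5²) ≈ 1.1 units.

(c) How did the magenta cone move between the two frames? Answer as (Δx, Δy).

(-0.2, -2.1)

The magenta cone started near (11.8, 5.7) and ended near (11.6, 3.6).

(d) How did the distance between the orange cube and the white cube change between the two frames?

+0.7

Before: roughly 4.0 units apart; after: 4.7. That's 0.7 units further apart.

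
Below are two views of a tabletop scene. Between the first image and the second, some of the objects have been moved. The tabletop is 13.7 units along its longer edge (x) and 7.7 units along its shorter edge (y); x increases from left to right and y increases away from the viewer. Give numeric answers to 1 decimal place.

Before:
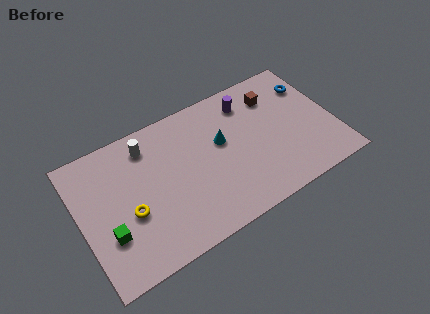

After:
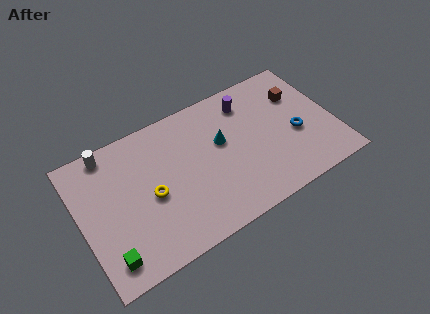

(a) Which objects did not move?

the cyan cone and the purple cylinder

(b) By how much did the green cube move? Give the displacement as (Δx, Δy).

(-0.2, -1.2)

The green cube started near (1.3, 2.5) and ended near (1.1, 1.3).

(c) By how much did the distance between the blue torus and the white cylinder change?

+1.5

The distance was about 8.9 in the first image and 10.4 in the second, so they moved 1.5 units further apart.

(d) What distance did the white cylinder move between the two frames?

2.1

The white cylinder moved from about (3.9, 6.3) to (1.9, 6.9), a distance of √(2.0² + 0.6²) ≈ 2.1.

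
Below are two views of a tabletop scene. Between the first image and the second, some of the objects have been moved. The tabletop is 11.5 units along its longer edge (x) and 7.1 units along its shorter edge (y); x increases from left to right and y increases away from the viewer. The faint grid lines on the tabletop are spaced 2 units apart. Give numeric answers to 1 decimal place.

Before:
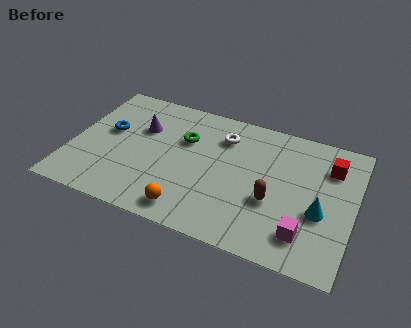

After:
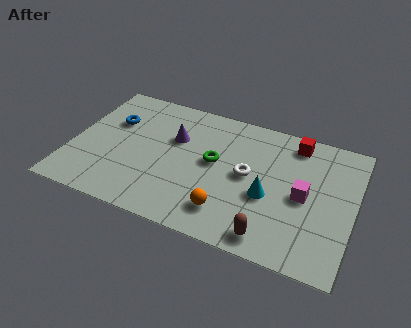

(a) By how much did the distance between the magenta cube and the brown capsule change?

+0.9

Before: roughly 1.8 units apart; after: 2.7. That's 0.9 units further apart.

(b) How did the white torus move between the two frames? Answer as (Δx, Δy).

(1.2, -1.7)

The white torus started near (6.0, 5.4) and ended near (7.2, 3.7).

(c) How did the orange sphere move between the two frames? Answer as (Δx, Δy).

(1.5, 0.5)

The orange sphere was at about (5.1, 1.0) and moved to about (6.6, 1.5).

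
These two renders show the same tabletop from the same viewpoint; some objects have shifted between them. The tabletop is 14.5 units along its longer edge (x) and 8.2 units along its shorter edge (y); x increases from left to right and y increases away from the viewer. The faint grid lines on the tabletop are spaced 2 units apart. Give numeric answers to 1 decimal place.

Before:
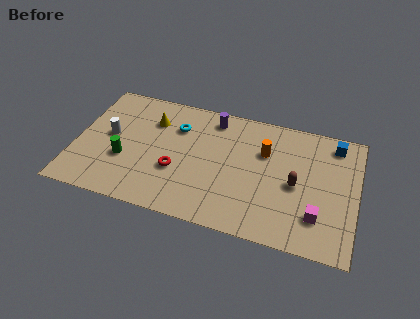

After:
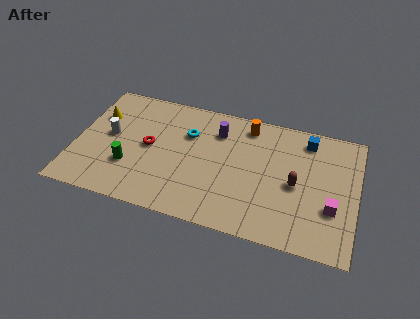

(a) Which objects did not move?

the brown capsule and the white cylinder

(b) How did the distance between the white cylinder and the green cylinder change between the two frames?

+0.5

Before: roughly 1.7 units apart; after: 2.2. That's 0.5 units further apart.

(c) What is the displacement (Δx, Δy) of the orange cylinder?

(-1.0, 1.5)

From the two frames, the orange cylinder sits at roughly (9.7, 5.5) before and (8.7, 7.0) after.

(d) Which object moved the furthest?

the yellow cone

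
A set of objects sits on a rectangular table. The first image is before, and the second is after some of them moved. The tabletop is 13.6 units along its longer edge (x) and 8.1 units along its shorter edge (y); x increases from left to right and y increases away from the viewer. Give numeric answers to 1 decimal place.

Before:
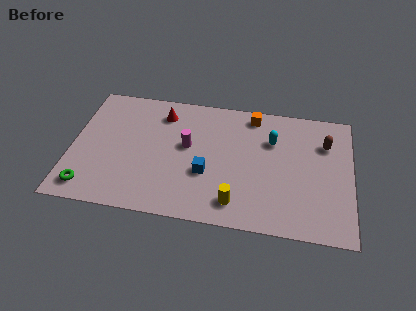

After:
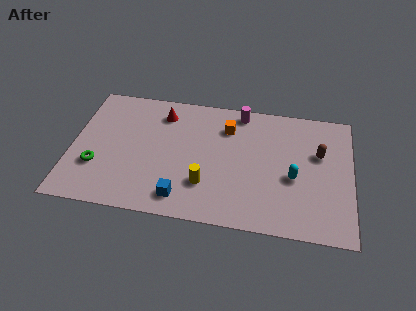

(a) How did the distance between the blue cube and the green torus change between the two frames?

-1.5

Before: roughly 5.9 units apart; after: 4.4. That's 1.5 units closer together.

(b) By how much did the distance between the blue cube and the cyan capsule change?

+1.7

They were about 4.0 units apart before and 5.7 after — 1.7 units further apart.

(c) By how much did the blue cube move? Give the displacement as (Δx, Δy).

(-1.1, -1.7)

From the two frames, the blue cube sits at roughly (6.6, 3.0) before and (5.5, 1.3) after.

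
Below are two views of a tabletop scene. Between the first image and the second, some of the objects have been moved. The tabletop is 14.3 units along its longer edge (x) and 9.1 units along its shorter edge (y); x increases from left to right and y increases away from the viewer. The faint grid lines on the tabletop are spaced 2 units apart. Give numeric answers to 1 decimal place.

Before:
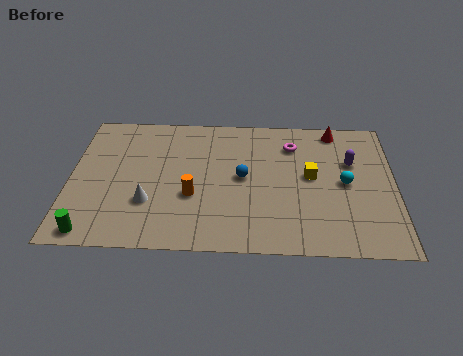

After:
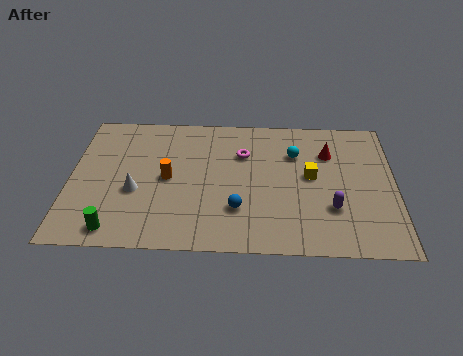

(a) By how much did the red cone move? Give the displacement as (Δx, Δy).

(-0.3, -1.6)

The red cone started near (11.7, 8.1) and ended near (11.4, 6.5).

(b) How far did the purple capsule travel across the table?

3.2

The purple capsule was near (12.4, 5.9) before and (11.5, 2.8) after, so it travelled √(0.9² + 3.1²) ≈ 3.2 units.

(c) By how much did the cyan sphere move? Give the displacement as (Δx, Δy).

(-2.2, 1.9)

The cyan sphere was at about (12.1, 4.5) and moved to about (9.9, 6.4).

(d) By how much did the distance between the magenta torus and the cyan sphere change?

-1.1

Before: roughly 3.4 units apart; after: 2.3. That's 1.1 units closer together.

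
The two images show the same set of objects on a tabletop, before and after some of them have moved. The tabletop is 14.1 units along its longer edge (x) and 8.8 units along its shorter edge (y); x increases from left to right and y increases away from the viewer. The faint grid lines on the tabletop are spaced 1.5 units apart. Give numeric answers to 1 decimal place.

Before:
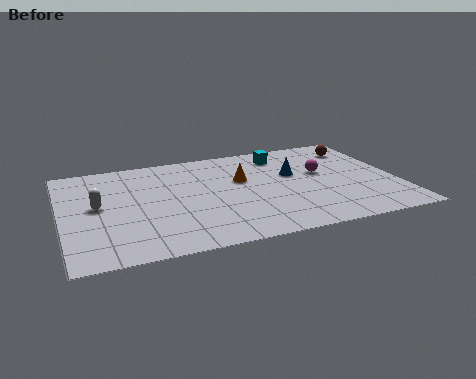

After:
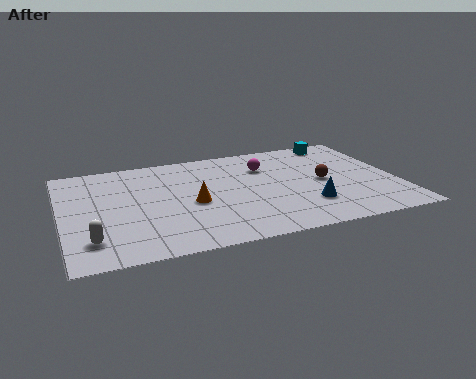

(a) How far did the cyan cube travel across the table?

2.7

The cyan cube moved from about (9.5, 7.2) to (12.1, 7.8), a distance of √(2.6² + 0.6²) ≈ 2.7.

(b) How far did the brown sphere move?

3.2

The brown sphere was near (12.8, 7.0) before and (11.0, 4.3) after, so it travelled √(1.8² + 2.7²) ≈ 3.2 units.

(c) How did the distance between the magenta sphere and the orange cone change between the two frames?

+0.7

They were about 3.4 units apart before and 4.1 after — 0.7 units further apart.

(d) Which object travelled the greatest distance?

the brown sphere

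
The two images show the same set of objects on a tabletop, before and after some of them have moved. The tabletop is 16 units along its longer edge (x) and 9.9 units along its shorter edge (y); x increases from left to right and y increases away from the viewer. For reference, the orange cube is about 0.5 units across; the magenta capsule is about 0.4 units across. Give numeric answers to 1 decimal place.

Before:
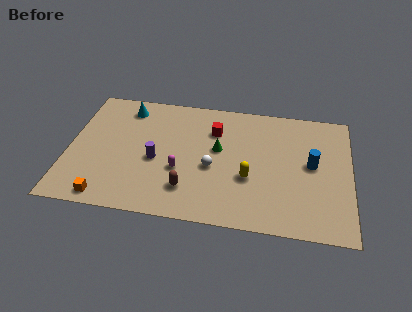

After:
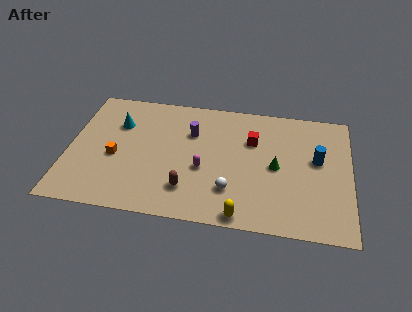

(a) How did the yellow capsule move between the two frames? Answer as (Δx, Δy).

(-0.3, -2.9)

The yellow capsule started near (10.3, 3.7) and ended near (10.0, 0.8).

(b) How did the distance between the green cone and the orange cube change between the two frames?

+1.4

The distance was about 7.7 in the first image and 9.1 in the second, so they moved 1.4 units further apart.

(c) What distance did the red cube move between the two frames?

2.3

The red cube was near (8.2, 7.2) before and (10.4, 6.7) after, so it travelled √(2.2² + 0.5²) ≈ 2.3 units.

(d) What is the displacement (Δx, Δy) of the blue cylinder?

(0.3, 0.4)

The blue cylinder started near (13.8, 5.3) and ended near (14.1, 5.7).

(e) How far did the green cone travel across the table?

3.4

The green cone was near (8.5, 5.7) before and (11.8, 4.8) after, so it travelled √(3.3² + 0.9²) ≈ 3.4 units.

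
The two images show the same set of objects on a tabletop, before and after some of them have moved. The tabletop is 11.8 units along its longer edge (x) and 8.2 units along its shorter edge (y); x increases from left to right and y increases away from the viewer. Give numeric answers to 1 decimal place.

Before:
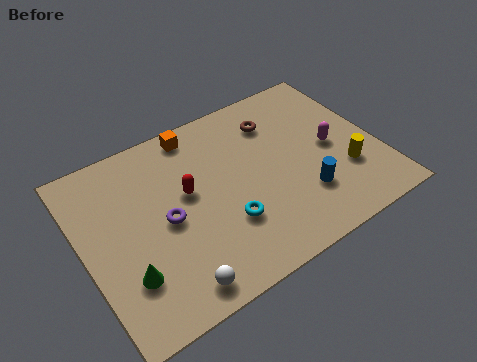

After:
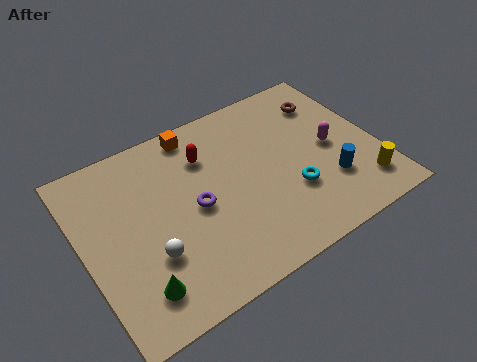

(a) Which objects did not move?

the orange cube and the magenta capsule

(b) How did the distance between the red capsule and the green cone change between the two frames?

+1.9

Before: roughly 3.7 units apart; after: 5.6. That's 1.9 units further apart.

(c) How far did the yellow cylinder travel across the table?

1.1

The yellow cylinder was near (10.3, 2.6) before and (10.8, 1.6) after, so it travelled √(0.5² + 1.0²) ≈ 1.1 units.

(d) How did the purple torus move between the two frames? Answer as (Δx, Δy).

(1.2, 0.0)

The purple torus was at about (3.2, 3.9) and moved to about (4.4, 3.9).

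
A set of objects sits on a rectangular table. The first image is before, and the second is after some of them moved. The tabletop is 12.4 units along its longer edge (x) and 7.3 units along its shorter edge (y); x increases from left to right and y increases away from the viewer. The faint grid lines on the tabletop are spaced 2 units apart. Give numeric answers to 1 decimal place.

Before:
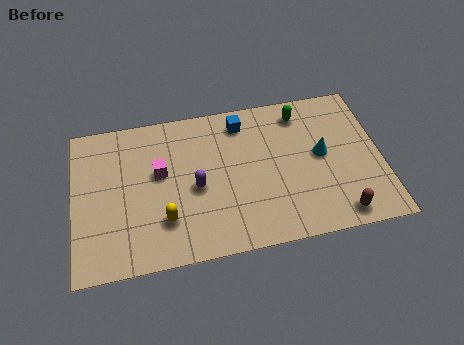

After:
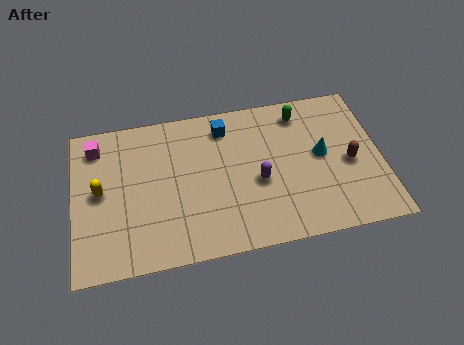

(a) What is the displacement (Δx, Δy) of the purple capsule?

(2.5, -0.2)

The purple capsule started near (4.9, 3.3) and ended near (7.4, 3.1).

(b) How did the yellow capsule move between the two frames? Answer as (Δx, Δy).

(-2.5, 1.8)

The yellow capsule started near (3.6, 2.0) and ended near (1.1, 3.8).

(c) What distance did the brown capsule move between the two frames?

2.5

The brown capsule was near (10.5, 0.9) before and (11.1, 3.3) after, so it travelled √(0.6² + 2.4²) ≈ 2.5 units.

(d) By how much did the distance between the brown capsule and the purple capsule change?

-2.4

They were about 6.1 units apart before and 3.7 after — 2.4 units closer together.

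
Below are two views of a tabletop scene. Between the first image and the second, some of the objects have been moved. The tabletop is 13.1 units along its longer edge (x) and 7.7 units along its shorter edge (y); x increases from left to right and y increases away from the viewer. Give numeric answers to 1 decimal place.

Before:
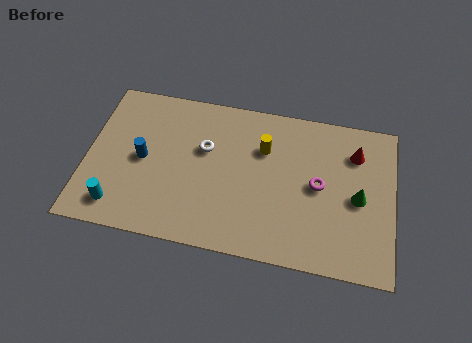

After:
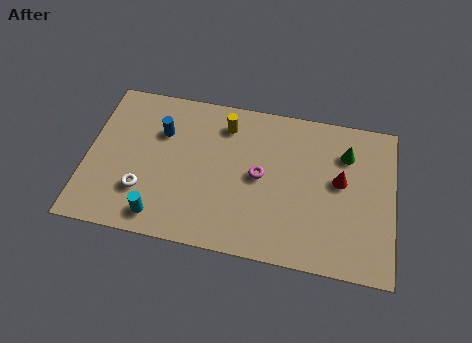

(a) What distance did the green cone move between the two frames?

2.2

From (11.6, 3.6) to (11.0, 5.7), the green cone covered √(0.6² + 2.1²) ≈ 2.2 units.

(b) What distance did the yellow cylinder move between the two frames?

1.9

The yellow cylinder was near (7.5, 5.3) before and (5.8, 6.2) after, so it travelled √(1.7² + 0.9²) ≈ 1.9 units.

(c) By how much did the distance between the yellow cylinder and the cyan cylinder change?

-1.5

They were about 7.2 units apart before and 5.7 after — 1.5 units closer together.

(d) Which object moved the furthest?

the white torus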